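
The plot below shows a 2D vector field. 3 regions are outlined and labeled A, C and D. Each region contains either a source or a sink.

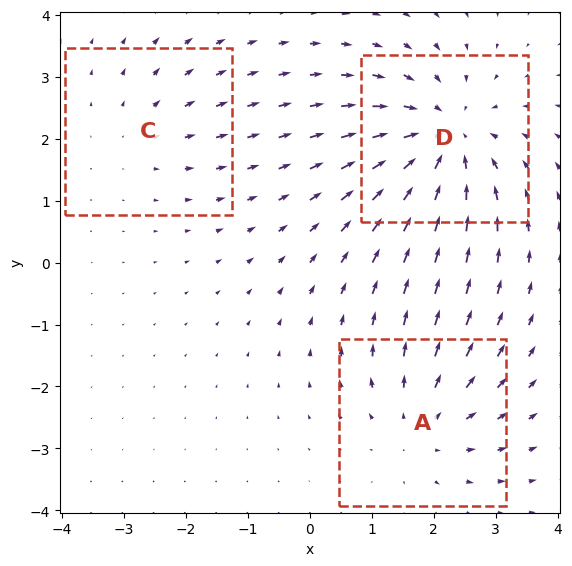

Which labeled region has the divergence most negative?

D

Divergence at each region's feature centre — A: about +3, C: about +2, D: about -4. Region D is most negative.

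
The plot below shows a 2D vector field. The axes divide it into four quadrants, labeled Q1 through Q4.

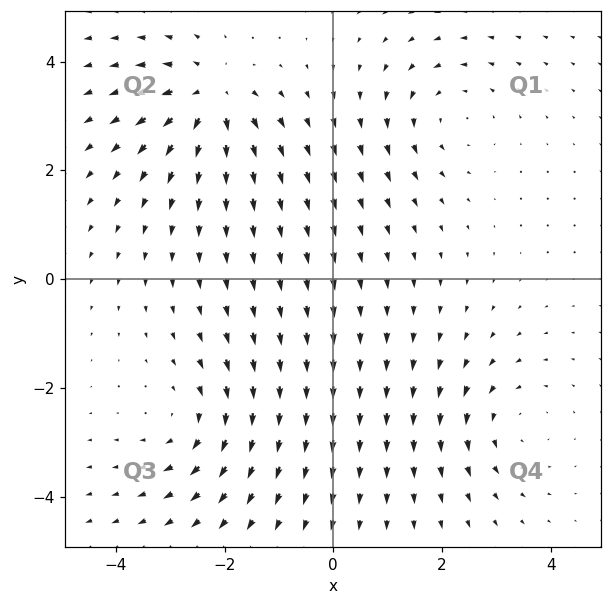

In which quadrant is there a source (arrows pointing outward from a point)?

The source sits at approximately (-2.2, 3.3), which lies in quadrant Q2. The divergence there is about +7, positive as expected for a source.

Q2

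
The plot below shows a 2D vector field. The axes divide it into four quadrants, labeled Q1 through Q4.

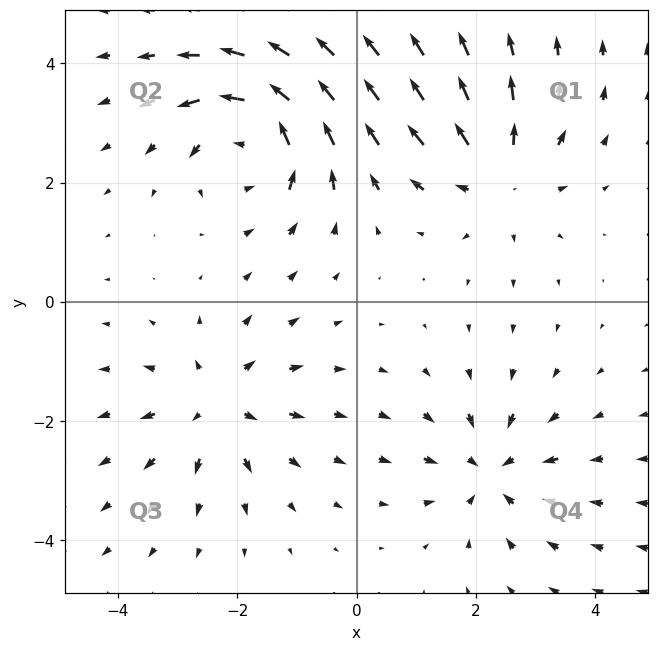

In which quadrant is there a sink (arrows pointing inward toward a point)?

The sink sits at approximately (2.3, -2.8), which lies in quadrant Q4. The divergence there is about -4, negative as expected for a sink.

Q4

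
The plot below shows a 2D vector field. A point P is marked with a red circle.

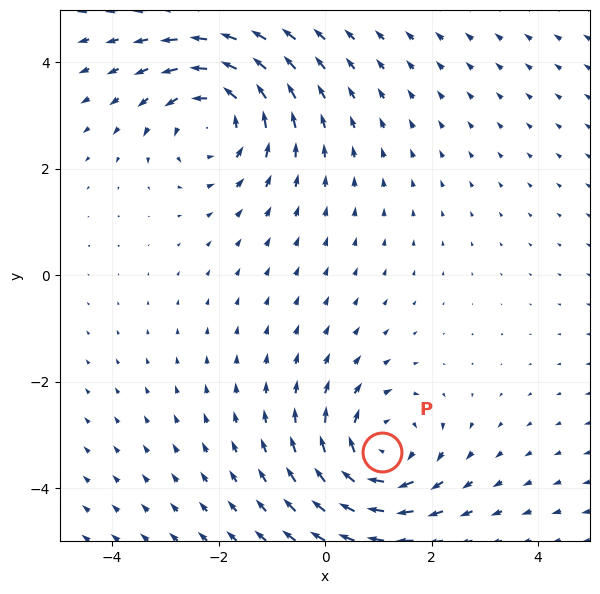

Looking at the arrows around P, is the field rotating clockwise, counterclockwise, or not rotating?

clockwise

Near P at (1.1, -3.3) the arrows circulate clockwise. The curl (z-component) there is about -3; negative curl means clockwise rotation.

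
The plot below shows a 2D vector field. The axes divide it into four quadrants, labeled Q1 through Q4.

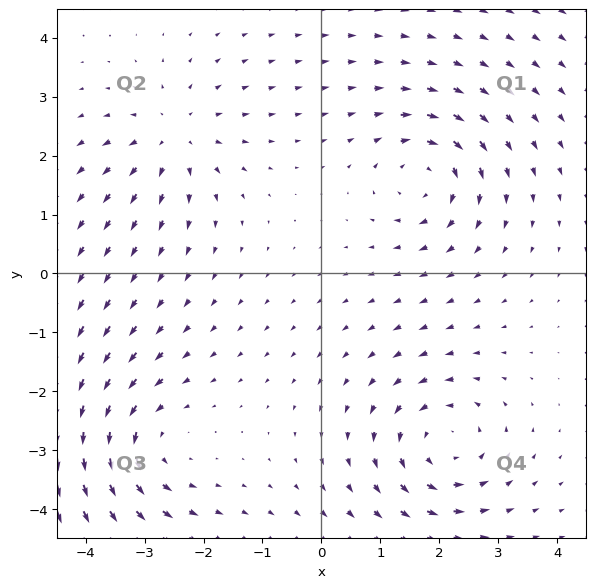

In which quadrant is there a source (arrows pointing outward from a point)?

The source sits at approximately (-2.5, 2.3), which lies in quadrant Q2. The divergence there is about +3, positive as expected for a source.

Q2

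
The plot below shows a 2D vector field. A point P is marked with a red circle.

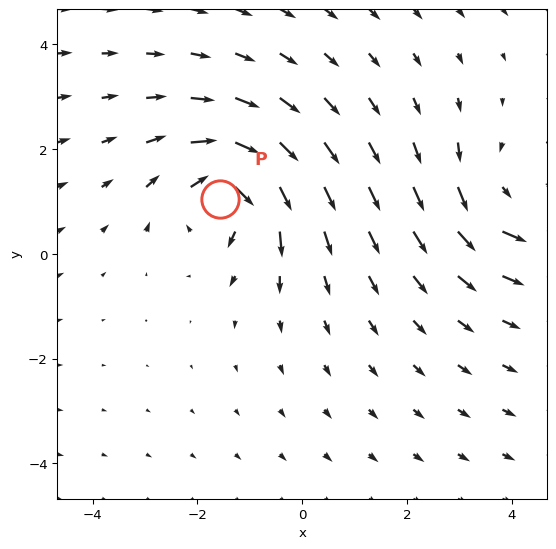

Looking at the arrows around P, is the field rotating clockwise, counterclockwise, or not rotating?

Near P at (-1.6, 1.1) the arrows circulate clockwise. The curl (z-component) there is about -6; negative curl means clockwise rotation.

clockwise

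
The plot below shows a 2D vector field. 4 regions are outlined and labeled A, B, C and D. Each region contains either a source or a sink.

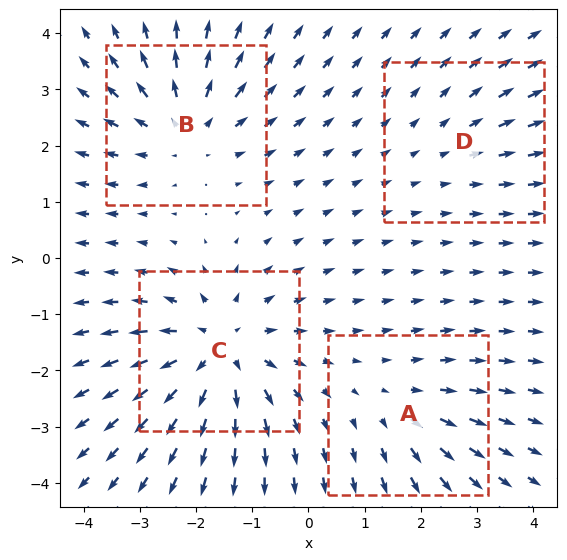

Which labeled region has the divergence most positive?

C

Divergence at each region's feature centre — A: about +3, B: about +5, C: about +6, D: about +2. Region C is most positive.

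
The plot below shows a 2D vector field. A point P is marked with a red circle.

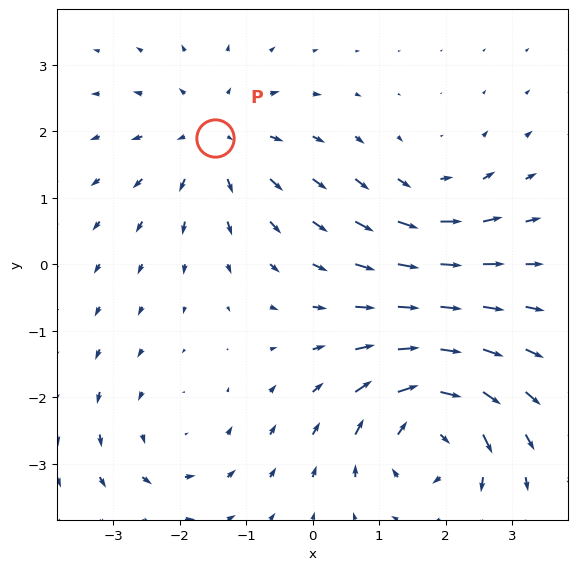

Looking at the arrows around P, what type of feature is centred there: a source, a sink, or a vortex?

source

At P (-1.5, 1.9) the arrows spread outward. Divergence about +4, curl ≈0 — positive divergence with near-zero curl is a source.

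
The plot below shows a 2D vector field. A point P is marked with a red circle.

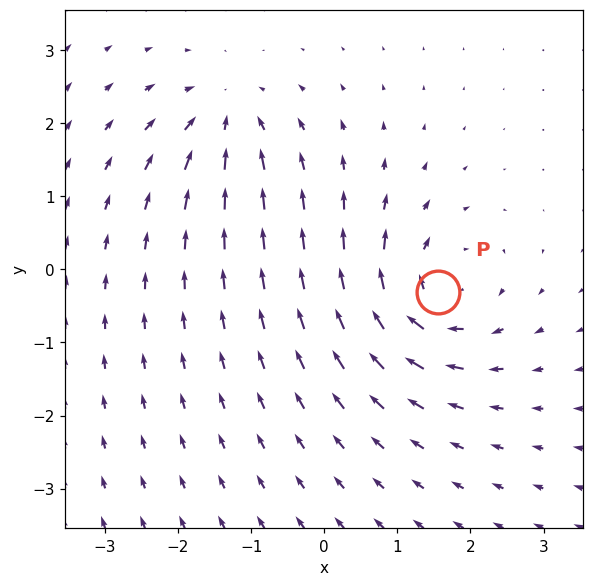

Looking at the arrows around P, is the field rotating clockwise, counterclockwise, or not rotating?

clockwise

Near P at (1.6, -0.3) the arrows circulate clockwise. The curl (z-component) there is about -6; negative curl means clockwise rotation.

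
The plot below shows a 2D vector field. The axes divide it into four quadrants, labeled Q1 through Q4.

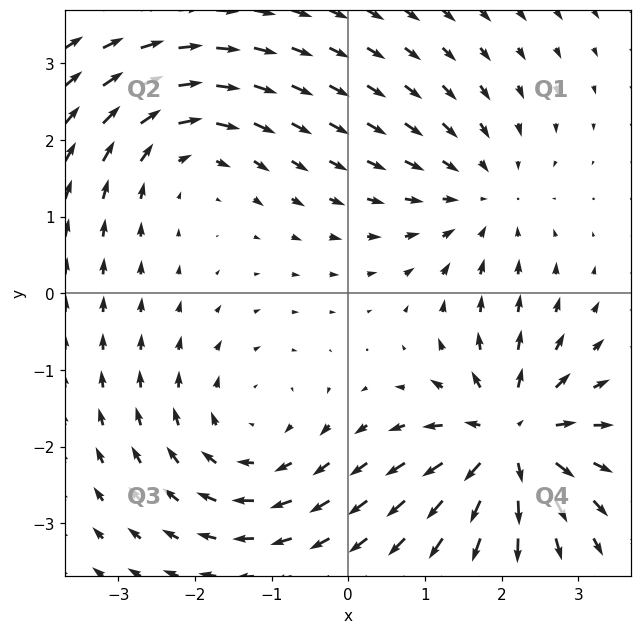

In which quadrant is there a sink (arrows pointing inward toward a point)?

The sink sits at approximately (1.7, 1.3), which lies in quadrant Q1. The divergence there is about -3, negative as expected for a sink.

Q1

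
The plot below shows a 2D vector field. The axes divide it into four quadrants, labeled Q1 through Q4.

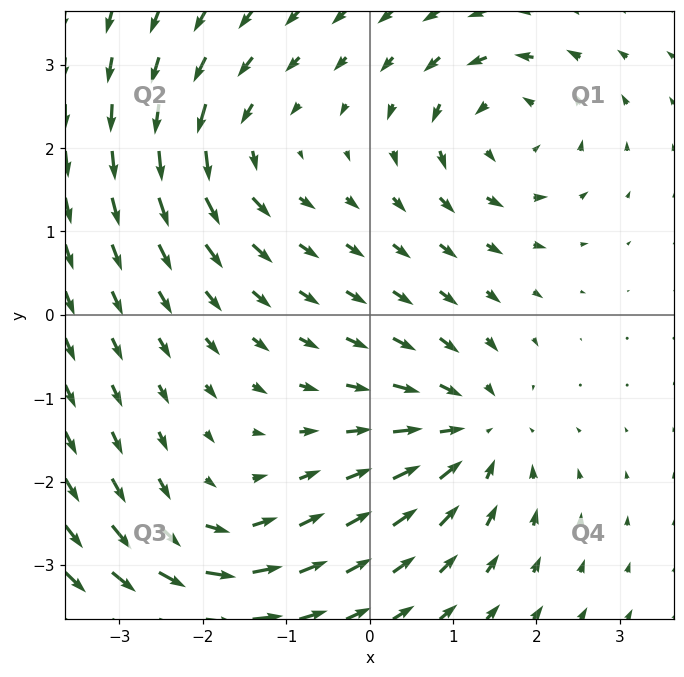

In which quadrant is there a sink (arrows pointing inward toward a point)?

The sink sits at approximately (1.2, -1.4), which lies in quadrant Q4. The divergence there is about -5, negative as expected for a sink.

Q4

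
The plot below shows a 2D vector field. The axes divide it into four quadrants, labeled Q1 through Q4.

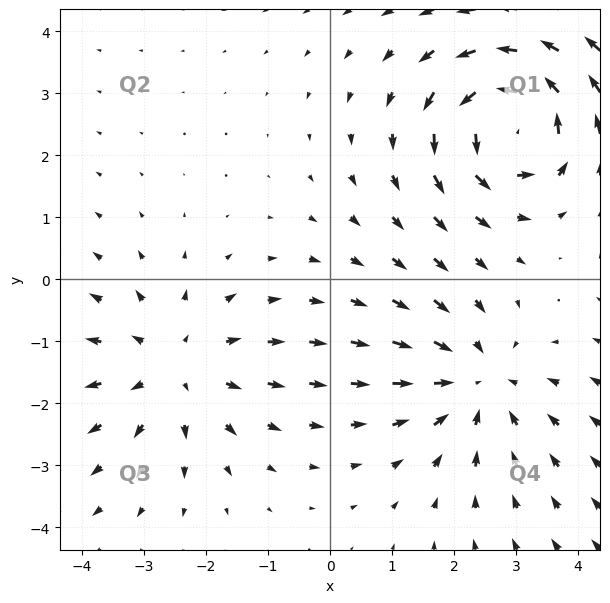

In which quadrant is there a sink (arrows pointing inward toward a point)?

The sink sits at approximately (2.4, -1.7), which lies in quadrant Q4. The divergence there is about -3, negative as expected for a sink.

Q4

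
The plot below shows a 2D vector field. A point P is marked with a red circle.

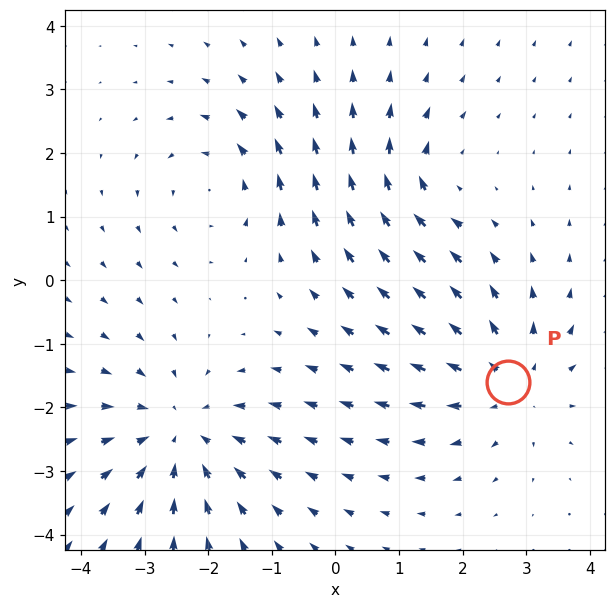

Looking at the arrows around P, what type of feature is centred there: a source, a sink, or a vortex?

At P (2.7, -1.6) the arrows spread outward. Divergence about +4, curl ≈0 — positive divergence with near-zero curl is a source.

source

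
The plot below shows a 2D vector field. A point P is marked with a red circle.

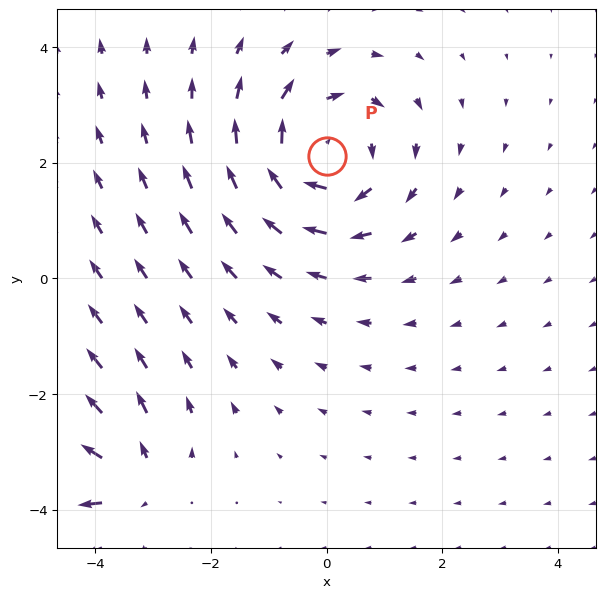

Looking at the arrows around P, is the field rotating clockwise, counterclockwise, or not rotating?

clockwise

Near P at (0.0, 2.1) the arrows circulate clockwise. The curl (z-component) there is about -4; negative curl means clockwise rotation.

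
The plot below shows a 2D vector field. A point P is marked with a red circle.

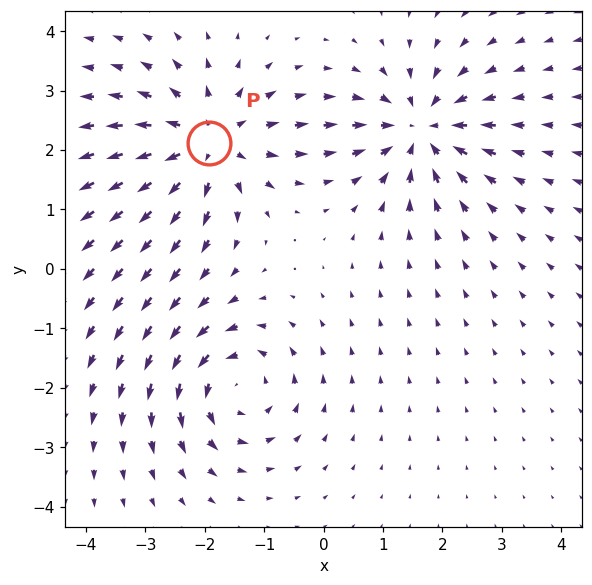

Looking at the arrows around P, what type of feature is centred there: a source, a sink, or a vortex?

source

At P (-1.9, 2.1) the arrows spread outward. Divergence about +4, curl ≈0 — positive divergence with near-zero curl is a source.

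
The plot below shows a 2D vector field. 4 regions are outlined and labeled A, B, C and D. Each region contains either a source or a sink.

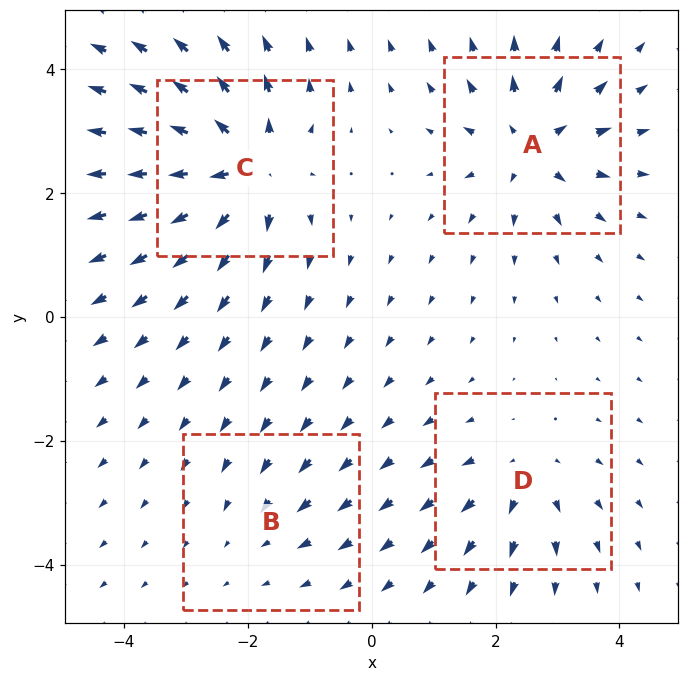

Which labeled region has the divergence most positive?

C

Divergence at each region's feature centre — A: about +6, B: about -2, C: about +8, D: about +4. Region C is most positive.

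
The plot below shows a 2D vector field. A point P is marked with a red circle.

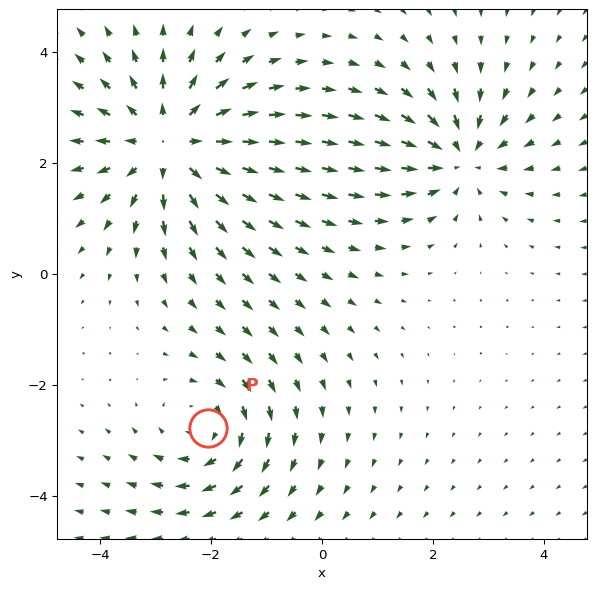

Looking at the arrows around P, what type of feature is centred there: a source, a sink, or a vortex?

At P (-2.1, -2.8) the arrows circulate clockwise. Divergence ≈0, curl about -3 — near-zero divergence with nonzero curl is a vortex.

vortex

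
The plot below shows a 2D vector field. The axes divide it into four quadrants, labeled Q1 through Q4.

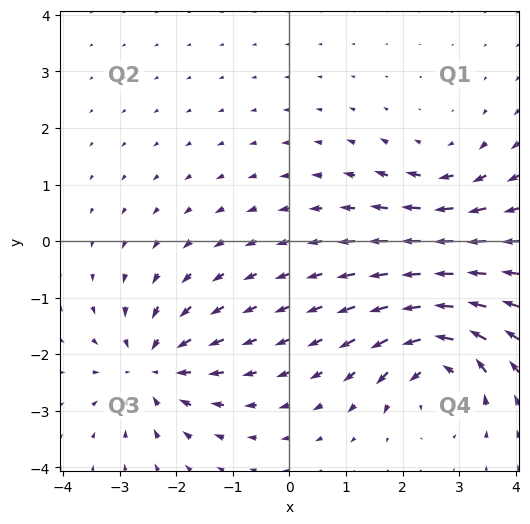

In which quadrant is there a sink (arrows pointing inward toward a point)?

Q3

The sink sits at approximately (-2.4, -2.2), which lies in quadrant Q3. The divergence there is about -4, negative as expected for a sink.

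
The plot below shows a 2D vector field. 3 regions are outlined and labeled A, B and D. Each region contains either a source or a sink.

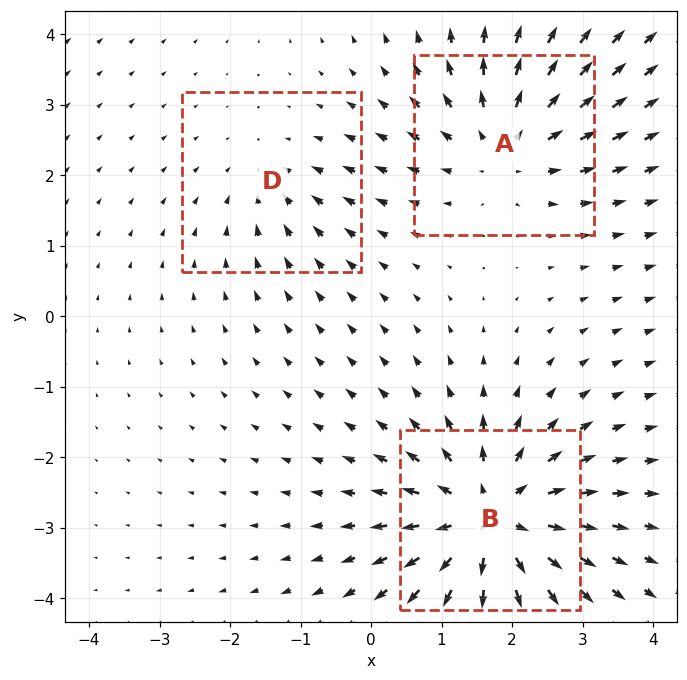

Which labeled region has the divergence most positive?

Divergence at each region's feature centre — A: about +3, B: about +5, D: about -2. Region B is most positive.

B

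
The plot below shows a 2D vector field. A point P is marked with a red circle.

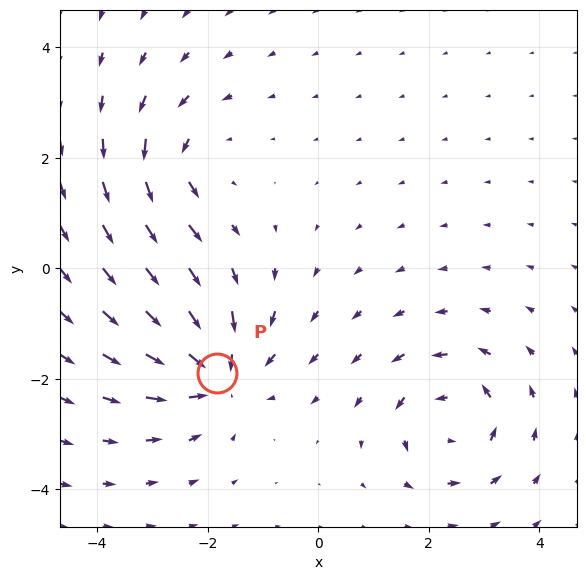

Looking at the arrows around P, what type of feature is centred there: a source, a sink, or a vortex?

At P (-1.8, -1.9) the arrows converge inward. Divergence about -4, curl ≈0 — negative divergence with near-zero curl is a sink.

sink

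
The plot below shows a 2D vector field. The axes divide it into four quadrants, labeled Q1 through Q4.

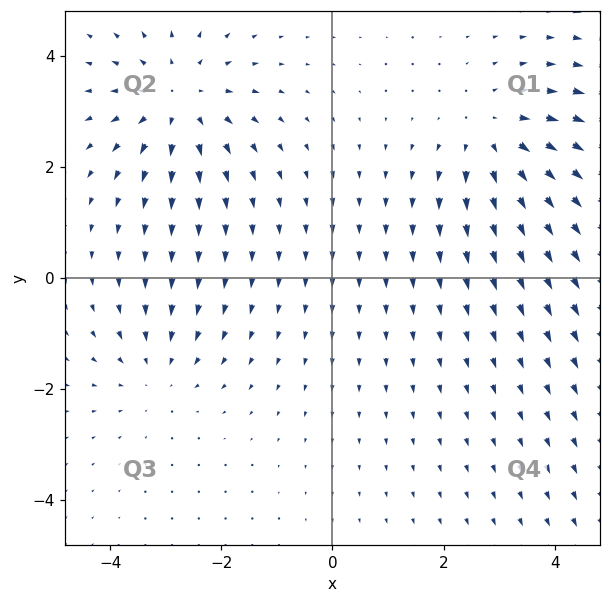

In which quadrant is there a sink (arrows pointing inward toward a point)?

The sink sits at approximately (-3.2, -1.7), which lies in quadrant Q3. The divergence there is about -2, negative as expected for a sink.

Q3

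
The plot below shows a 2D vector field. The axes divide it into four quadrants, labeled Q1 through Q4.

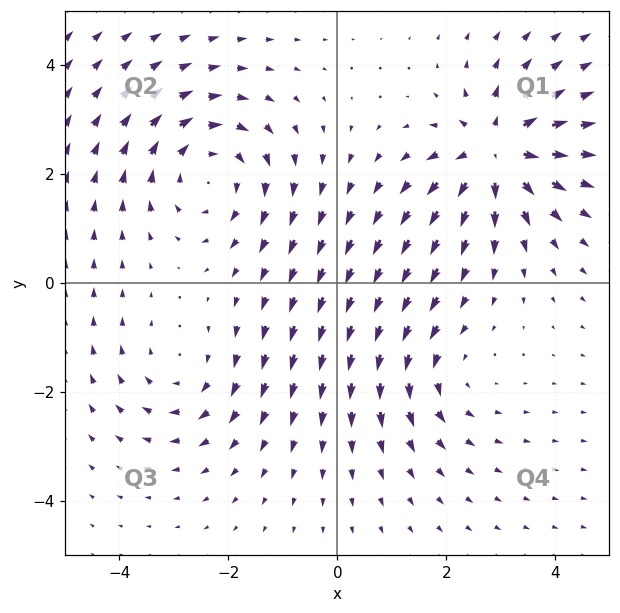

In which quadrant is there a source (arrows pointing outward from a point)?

Q1

The source sits at approximately (2.9, 2.4), which lies in quadrant Q1. The divergence there is about +5, positive as expected for a source.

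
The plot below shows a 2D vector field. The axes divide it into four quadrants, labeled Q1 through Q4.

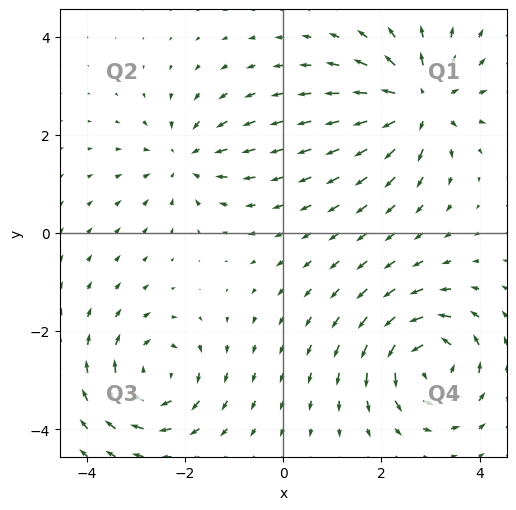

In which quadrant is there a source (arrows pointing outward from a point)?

The source sits at approximately (2.8, 2.7), which lies in quadrant Q1. The divergence there is about +6, positive as expected for a source.

Q1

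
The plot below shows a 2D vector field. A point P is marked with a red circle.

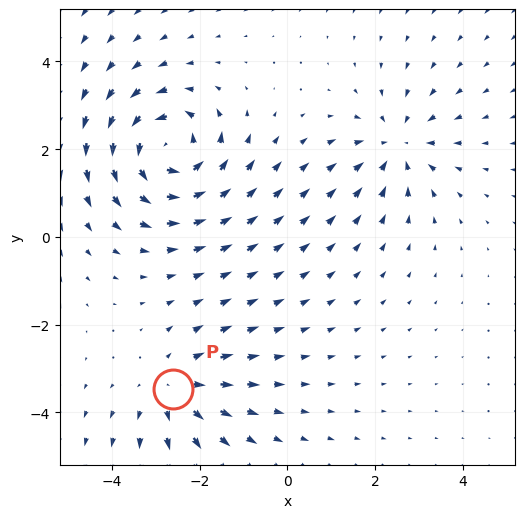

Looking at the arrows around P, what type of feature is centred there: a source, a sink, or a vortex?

source

At P (-2.6, -3.5) the arrows spread outward. Divergence about +3, curl ≈0 — positive divergence with near-zero curl is a source.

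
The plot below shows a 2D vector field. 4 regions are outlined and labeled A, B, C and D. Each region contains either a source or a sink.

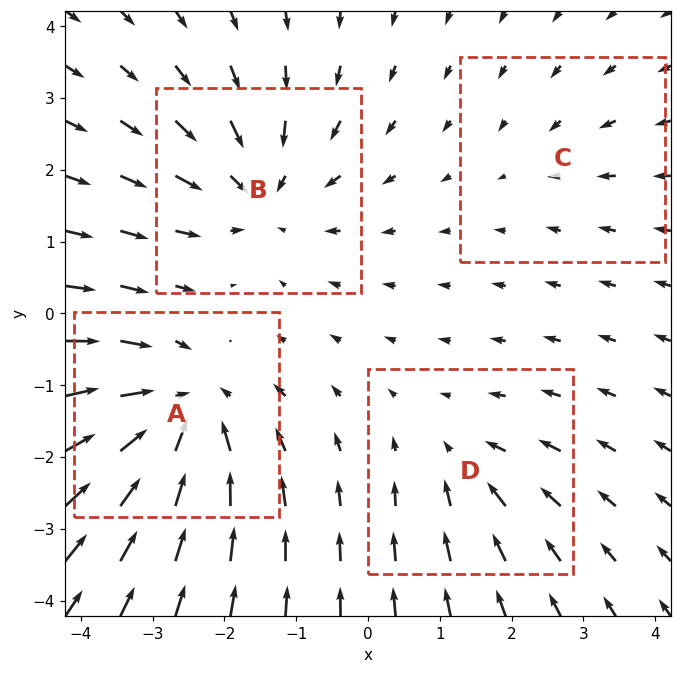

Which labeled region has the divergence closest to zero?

Divergence at each region's feature centre — A: about -6, B: about -5, C: about -2, D: about -3. Region C is closest to zero.

C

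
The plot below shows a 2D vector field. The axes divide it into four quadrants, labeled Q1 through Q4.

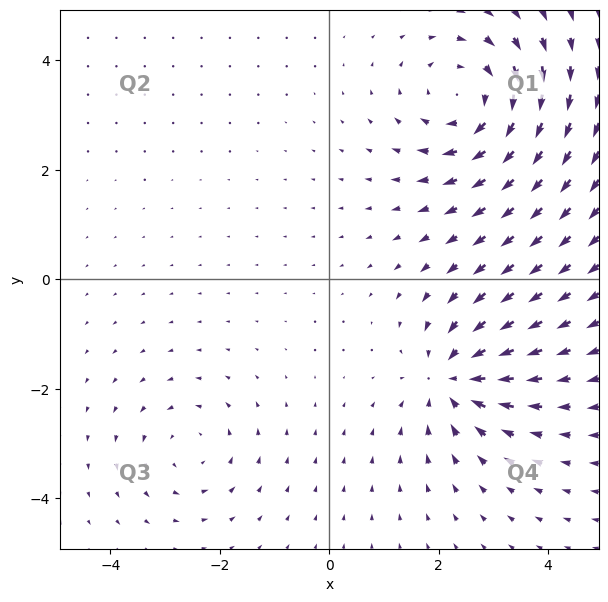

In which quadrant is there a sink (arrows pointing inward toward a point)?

The sink sits at approximately (2.3, -1.8), which lies in quadrant Q4. The divergence there is about -5, negative as expected for a sink.

Q4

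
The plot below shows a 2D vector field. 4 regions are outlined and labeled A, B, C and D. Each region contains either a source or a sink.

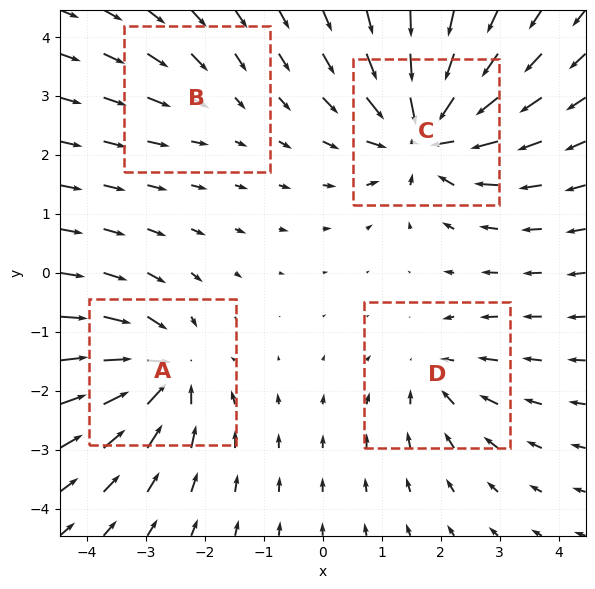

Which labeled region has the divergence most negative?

C

Divergence at each region's feature centre — A: about -6, B: about -2, C: about -8, D: about -4. Region C is most negative.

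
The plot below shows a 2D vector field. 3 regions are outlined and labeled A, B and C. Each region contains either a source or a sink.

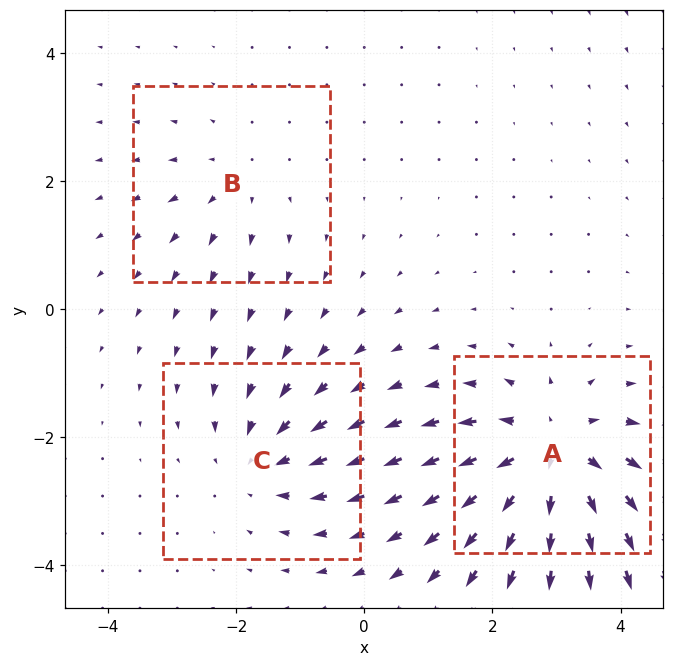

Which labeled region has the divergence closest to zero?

B

Divergence at each region's feature centre — A: about +5, B: about +2, C: about -3. Region B is closest to zero.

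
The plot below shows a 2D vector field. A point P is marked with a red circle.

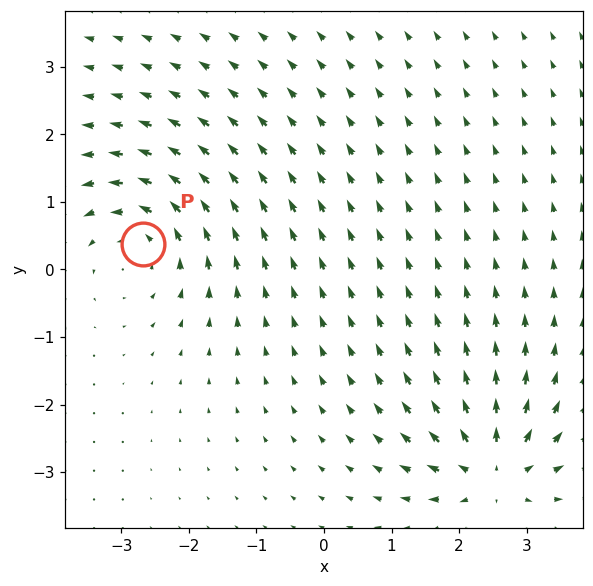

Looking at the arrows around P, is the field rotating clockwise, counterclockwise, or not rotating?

counterclockwise

Near P at (-2.7, 0.4) the arrows circulate counterclockwise. The curl (z-component) there is about +3; positive curl means counterclockwise rotation.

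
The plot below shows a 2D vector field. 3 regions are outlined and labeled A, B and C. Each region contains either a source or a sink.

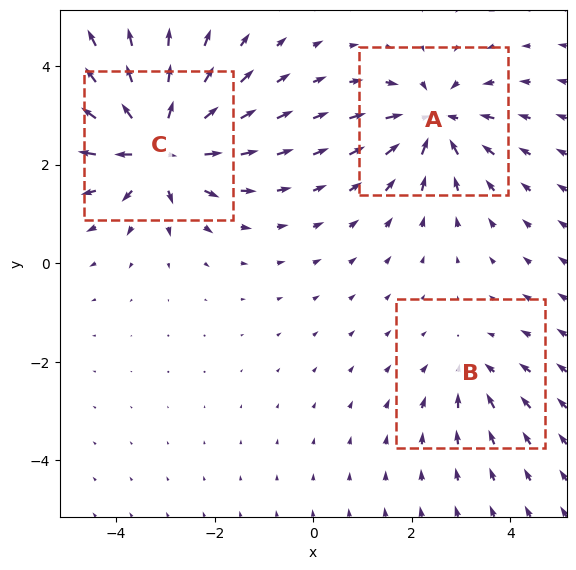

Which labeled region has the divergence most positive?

C

Divergence at each region's feature centre — A: about -4, B: about -2, C: about +5. Region C is most positive.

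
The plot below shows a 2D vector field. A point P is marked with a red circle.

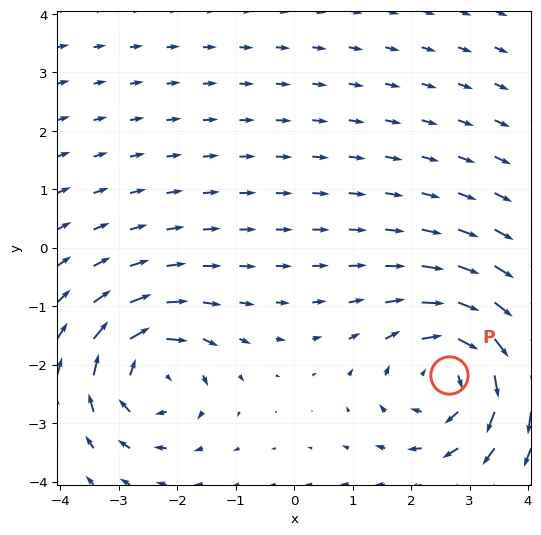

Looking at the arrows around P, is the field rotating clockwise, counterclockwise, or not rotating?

Near P at (2.6, -2.2) the arrows circulate clockwise. The curl (z-component) there is about -3; negative curl means clockwise rotation.

clockwise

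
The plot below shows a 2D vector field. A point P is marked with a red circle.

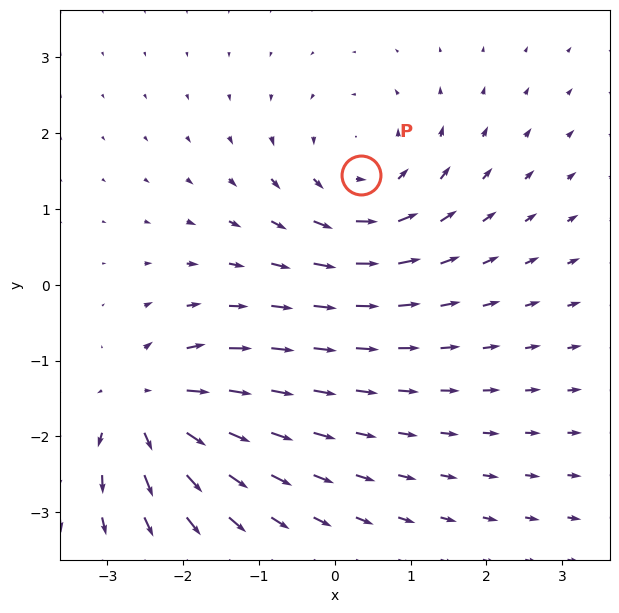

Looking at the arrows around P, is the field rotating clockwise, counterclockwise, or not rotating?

Near P at (0.4, 1.4) the arrows circulate counterclockwise. The curl (z-component) there is about +3; positive curl means counterclockwise rotation.

counterclockwise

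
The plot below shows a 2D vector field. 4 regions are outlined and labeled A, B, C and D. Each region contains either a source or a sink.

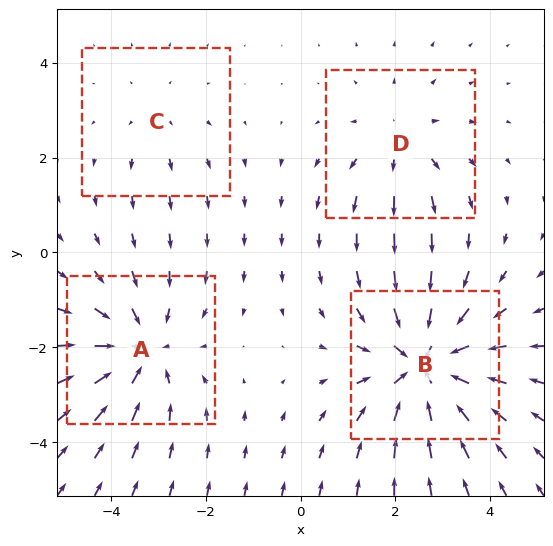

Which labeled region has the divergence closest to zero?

C

Divergence at each region's feature centre — A: about -4, B: about -6, C: about +2, D: about +3. Region C is closest to zero.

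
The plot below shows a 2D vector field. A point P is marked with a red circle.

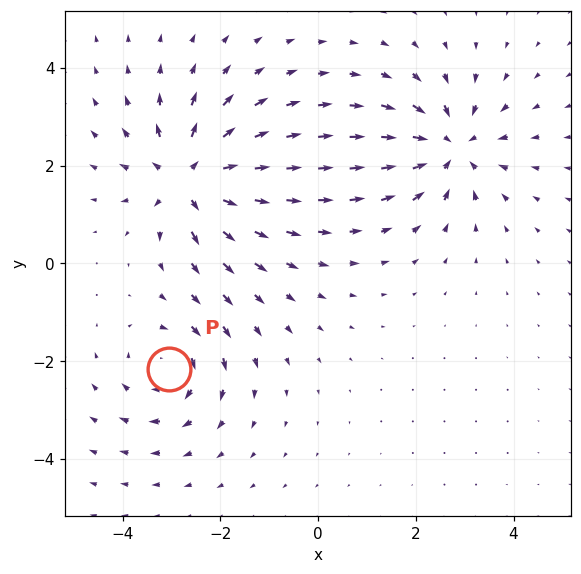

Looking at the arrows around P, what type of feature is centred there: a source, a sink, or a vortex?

At P (-3.1, -2.2) the arrows circulate clockwise. Divergence ≈0, curl about -3 — near-zero divergence with nonzero curl is a vortex.

vortex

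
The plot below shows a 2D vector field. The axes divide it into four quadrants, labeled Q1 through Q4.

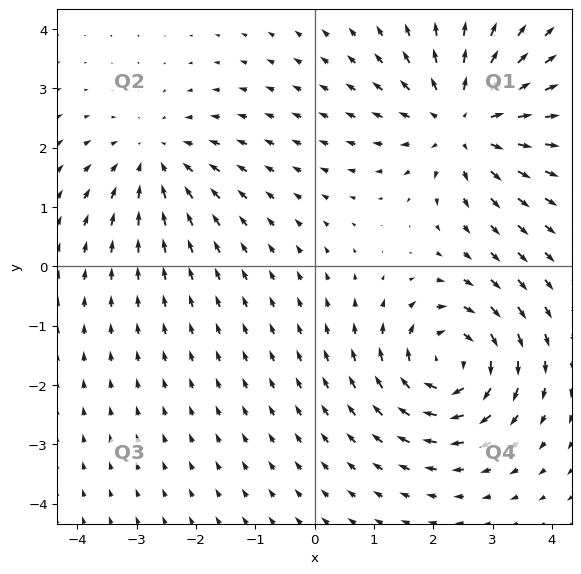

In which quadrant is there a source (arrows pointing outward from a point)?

The source sits at approximately (2.5, 2.4), which lies in quadrant Q1. The divergence there is about +4, positive as expected for a source.

Q1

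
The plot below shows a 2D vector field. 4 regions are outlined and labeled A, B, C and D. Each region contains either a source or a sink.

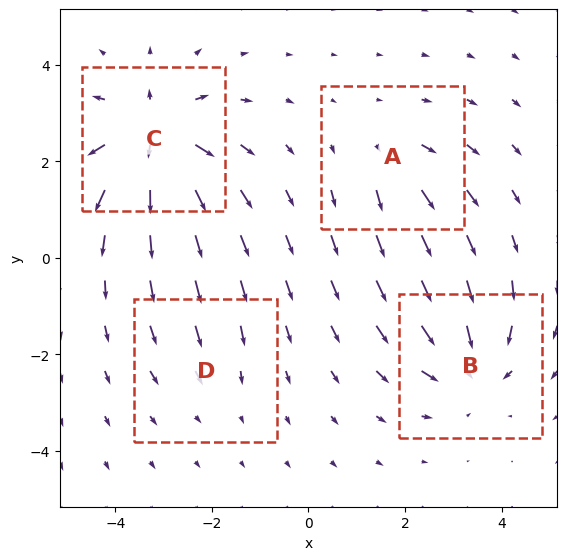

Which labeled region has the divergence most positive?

Divergence at each region's feature centre — A: about +3, B: about -5, C: about +8, D: about -2. Region C is most positive.

C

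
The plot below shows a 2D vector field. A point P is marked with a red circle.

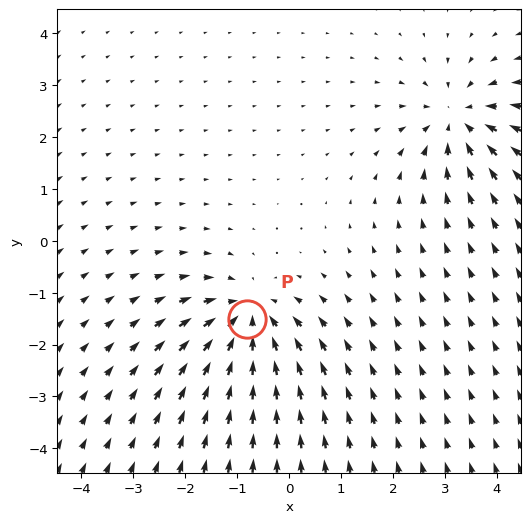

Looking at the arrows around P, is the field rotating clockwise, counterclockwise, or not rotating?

Near P at (-0.8, -1.5) the arrows show no circulation. The curl there is ≈0.

not rotating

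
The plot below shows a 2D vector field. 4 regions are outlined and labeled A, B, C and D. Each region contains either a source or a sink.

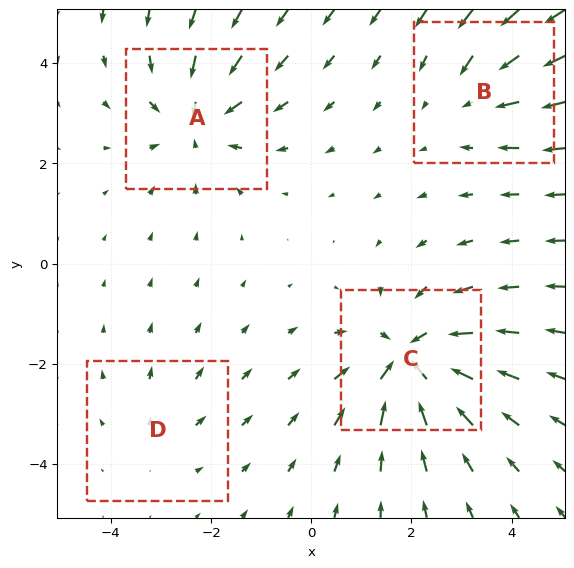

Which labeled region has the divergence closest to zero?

D

Divergence at each region's feature centre — A: about -5, B: about -3, C: about -6, D: about +2. Region D is closest to zero.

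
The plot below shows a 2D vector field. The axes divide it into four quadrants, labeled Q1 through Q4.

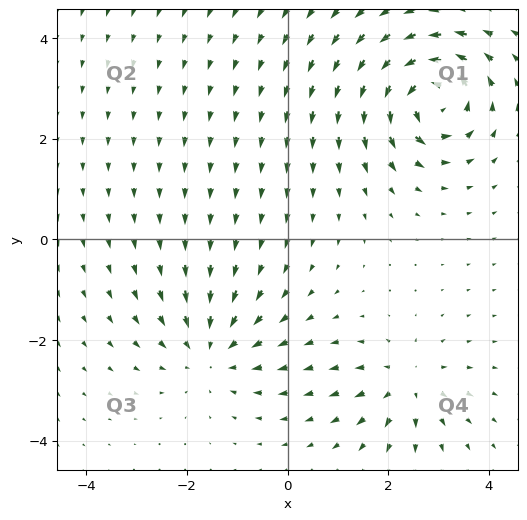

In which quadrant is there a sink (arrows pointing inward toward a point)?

The sink sits at approximately (-1.5, -2.2), which lies in quadrant Q3. The divergence there is about -3, negative as expected for a sink.

Q3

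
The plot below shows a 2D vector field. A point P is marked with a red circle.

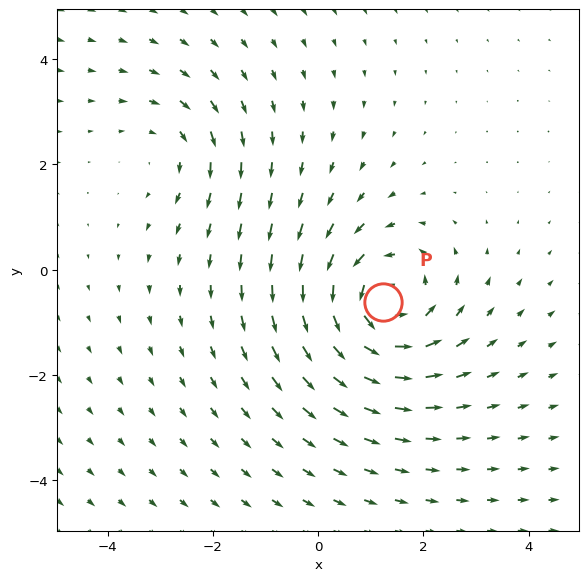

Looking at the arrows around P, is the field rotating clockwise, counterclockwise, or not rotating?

Near P at (1.2, -0.6) the arrows circulate counterclockwise. The curl (z-component) there is about +5; positive curl means counterclockwise rotation.

counterclockwise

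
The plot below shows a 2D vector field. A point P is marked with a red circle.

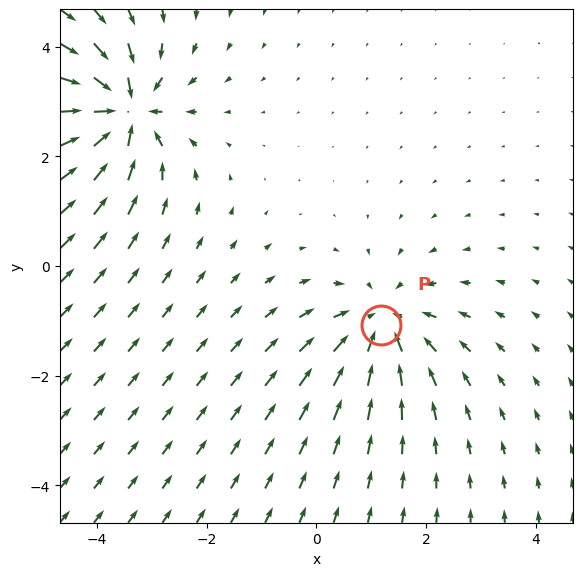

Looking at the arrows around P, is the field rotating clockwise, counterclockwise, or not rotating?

Near P at (1.2, -1.1) the arrows show no circulation. The curl there is ≈0.

not rotating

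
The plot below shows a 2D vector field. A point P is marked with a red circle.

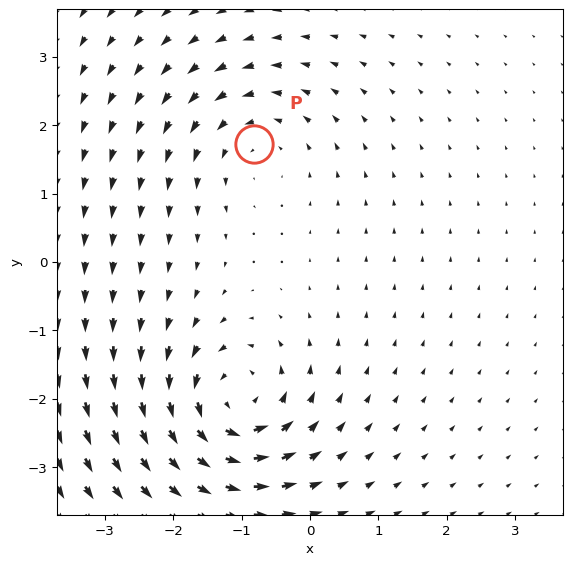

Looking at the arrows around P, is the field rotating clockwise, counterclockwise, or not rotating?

counterclockwise

Near P at (-0.8, 1.7) the arrows circulate counterclockwise. The curl (z-component) there is about +3; positive curl means counterclockwise rotation.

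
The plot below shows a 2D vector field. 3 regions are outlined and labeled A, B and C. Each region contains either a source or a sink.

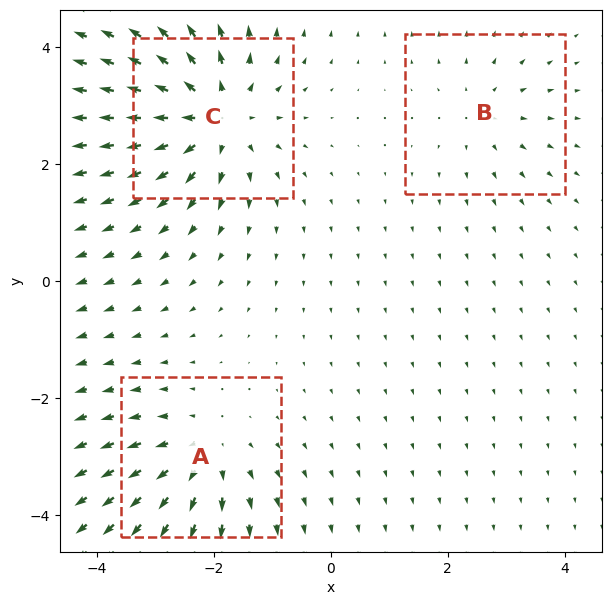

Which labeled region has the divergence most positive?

Divergence at each region's feature centre — A: about +3, B: about +2, C: about +5. Region C is most positive.

C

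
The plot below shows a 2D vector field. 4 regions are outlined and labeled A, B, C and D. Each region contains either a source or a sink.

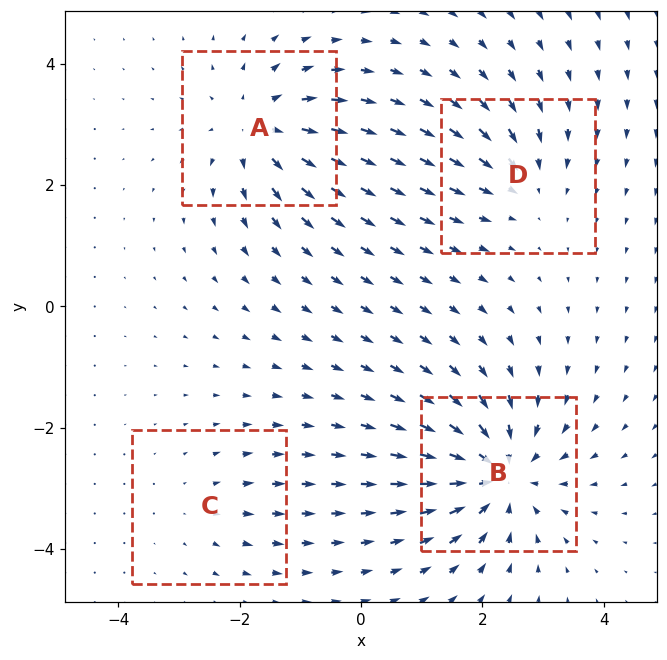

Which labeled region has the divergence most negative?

Divergence at each region's feature centre — A: about +5, B: about -7, C: about +2, D: about -4. Region B is most negative.

B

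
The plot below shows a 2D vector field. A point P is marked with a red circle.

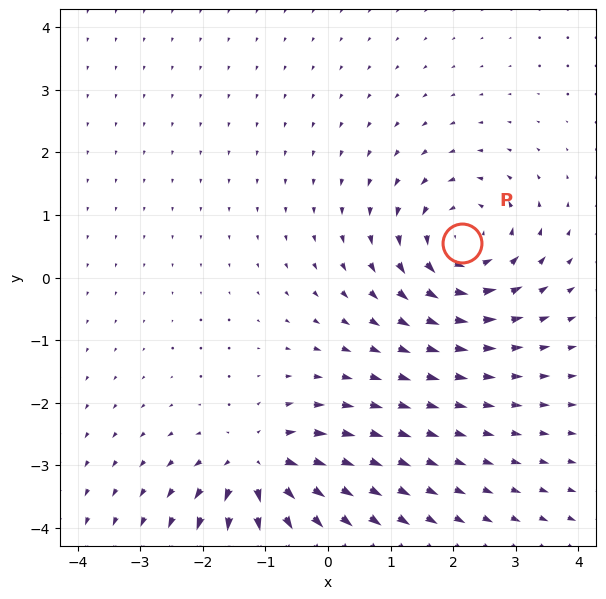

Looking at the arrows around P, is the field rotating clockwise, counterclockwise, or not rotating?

Near P at (2.1, 0.5) the arrows circulate counterclockwise. The curl (z-component) there is about +4; positive curl means counterclockwise rotation.

counterclockwise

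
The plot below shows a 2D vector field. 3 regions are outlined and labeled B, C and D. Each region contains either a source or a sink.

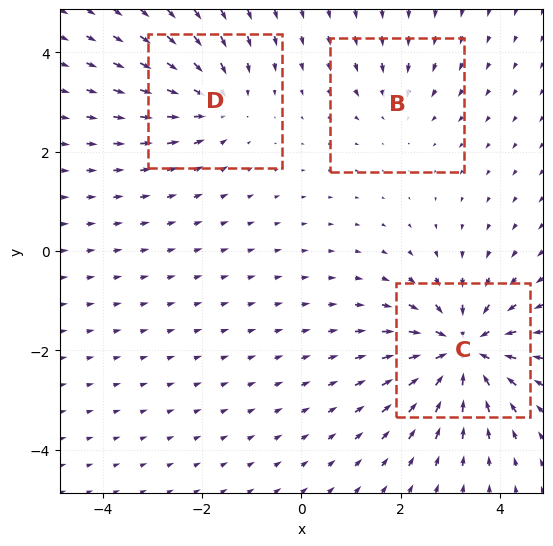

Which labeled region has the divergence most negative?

C

Divergence at each region's feature centre — B: about -2, C: about -6, D: about -3. Region C is most negative.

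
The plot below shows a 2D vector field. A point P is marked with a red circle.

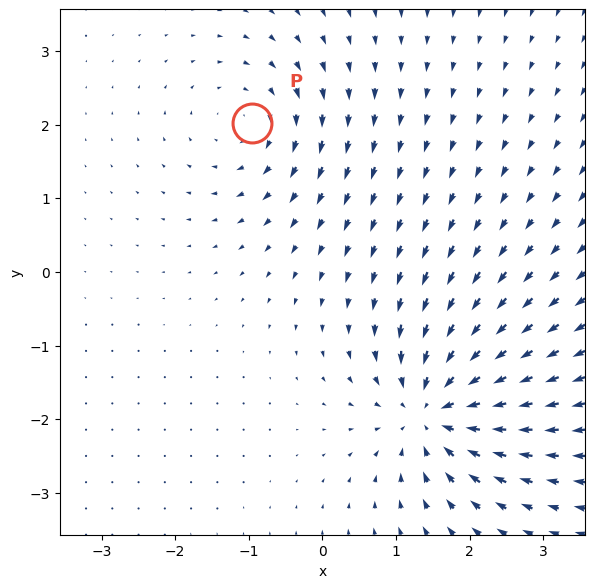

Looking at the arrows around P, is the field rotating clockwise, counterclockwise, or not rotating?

Near P at (-1.0, 2.0) the arrows circulate clockwise. The curl (z-component) there is about -3; negative curl means clockwise rotation.

clockwise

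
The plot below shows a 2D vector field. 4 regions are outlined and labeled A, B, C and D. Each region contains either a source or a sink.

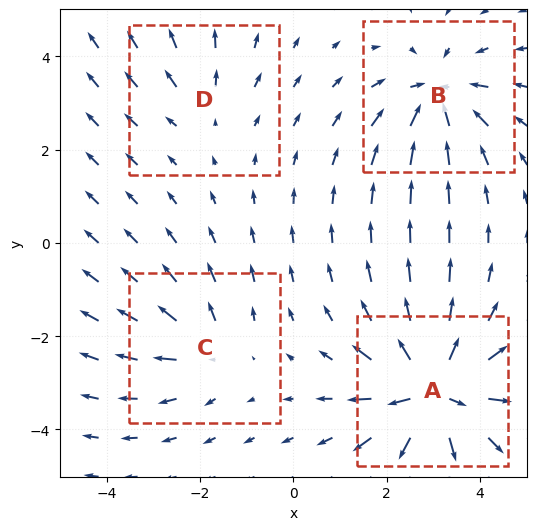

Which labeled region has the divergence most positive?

Divergence at each region's feature centre — A: about +8, B: about -6, C: about +4, D: about +2. Region A is most positive.

A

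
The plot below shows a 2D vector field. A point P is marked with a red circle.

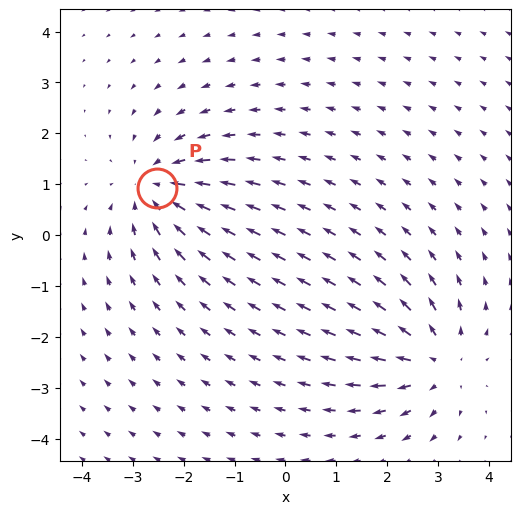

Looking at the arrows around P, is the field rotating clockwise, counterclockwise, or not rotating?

not rotating

Near P at (-2.5, 0.9) the arrows show no circulation. The curl there is ≈0.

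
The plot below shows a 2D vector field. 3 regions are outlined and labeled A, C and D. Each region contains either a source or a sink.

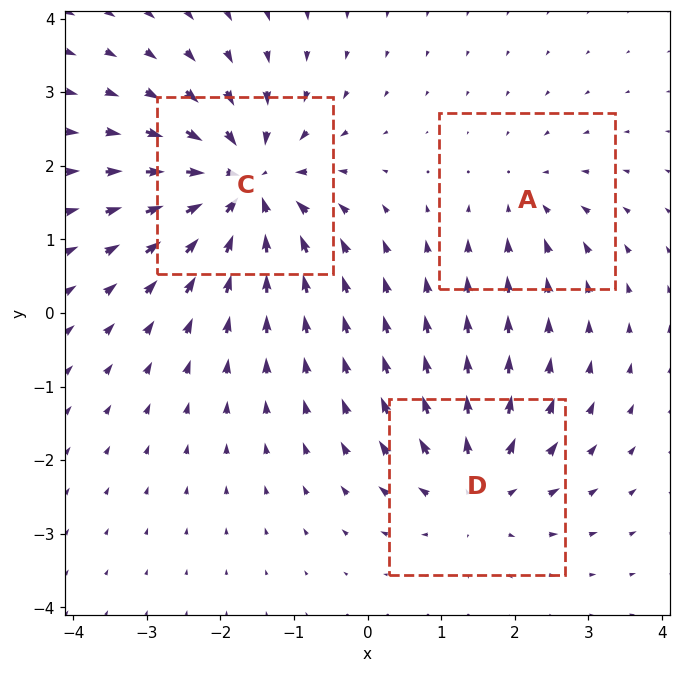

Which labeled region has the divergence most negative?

Divergence at each region's feature centre — A: about -2, C: about -6, D: about +4. Region C is most negative.

C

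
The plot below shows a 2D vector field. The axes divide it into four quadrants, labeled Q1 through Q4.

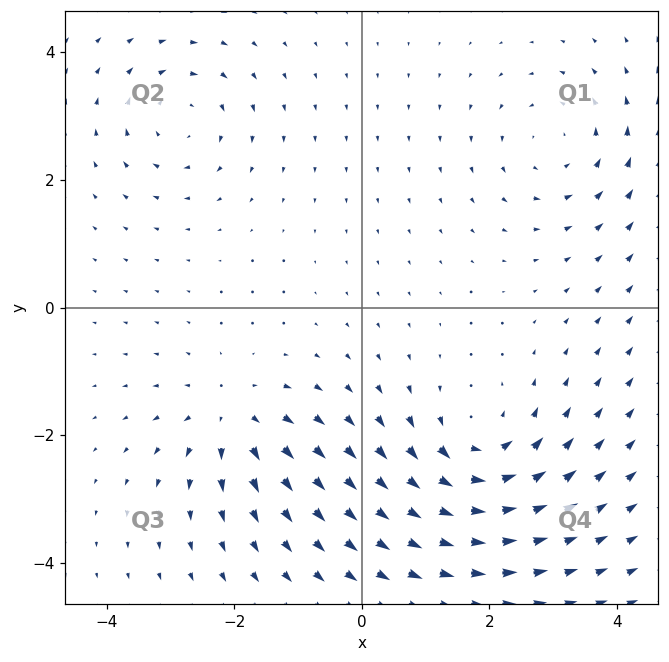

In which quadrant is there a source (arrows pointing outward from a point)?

The source sits at approximately (-2.0, -1.7), which lies in quadrant Q3. The divergence there is about +4, positive as expected for a source.

Q3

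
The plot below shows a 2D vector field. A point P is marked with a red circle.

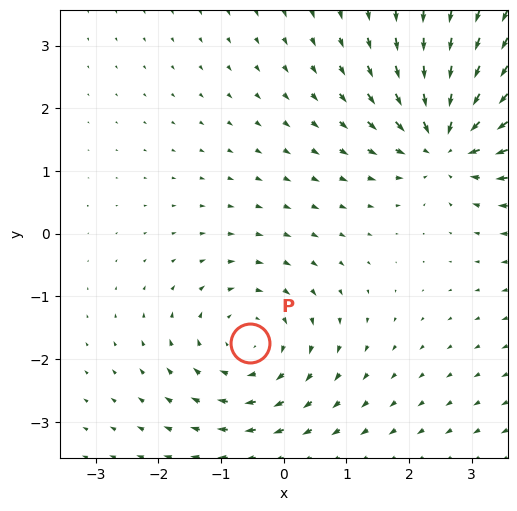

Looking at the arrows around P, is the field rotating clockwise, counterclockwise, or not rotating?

clockwise

Near P at (-0.5, -1.7) the arrows circulate clockwise. The curl (z-component) there is about -3; negative curl means clockwise rotation.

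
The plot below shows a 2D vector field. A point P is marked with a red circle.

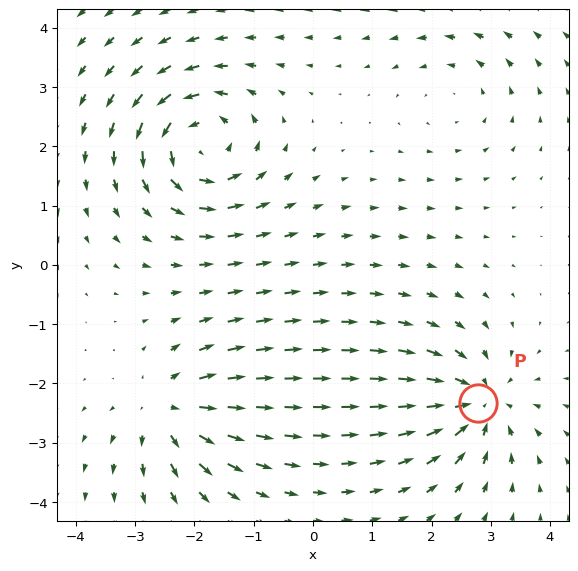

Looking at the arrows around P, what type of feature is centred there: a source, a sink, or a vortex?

At P (2.8, -2.3) the arrows converge inward. Divergence about -6, curl ≈0 — negative divergence with near-zero curl is a sink.

sink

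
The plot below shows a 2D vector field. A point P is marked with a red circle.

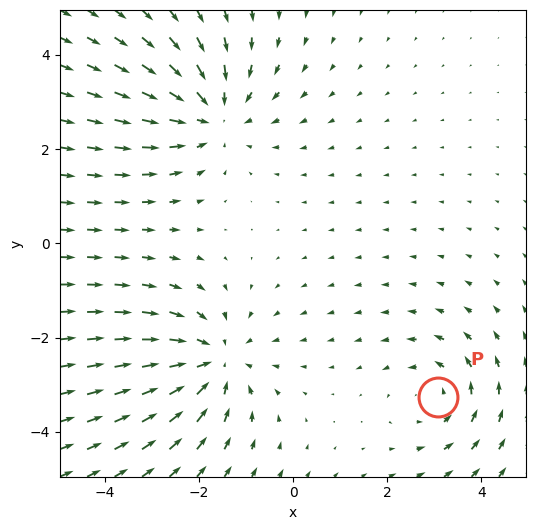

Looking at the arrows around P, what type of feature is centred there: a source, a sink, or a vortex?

At P (3.1, -3.3) the arrows circulate counterclockwise. Divergence ≈0, curl about +3 — near-zero divergence with nonzero curl is a vortex.

vortex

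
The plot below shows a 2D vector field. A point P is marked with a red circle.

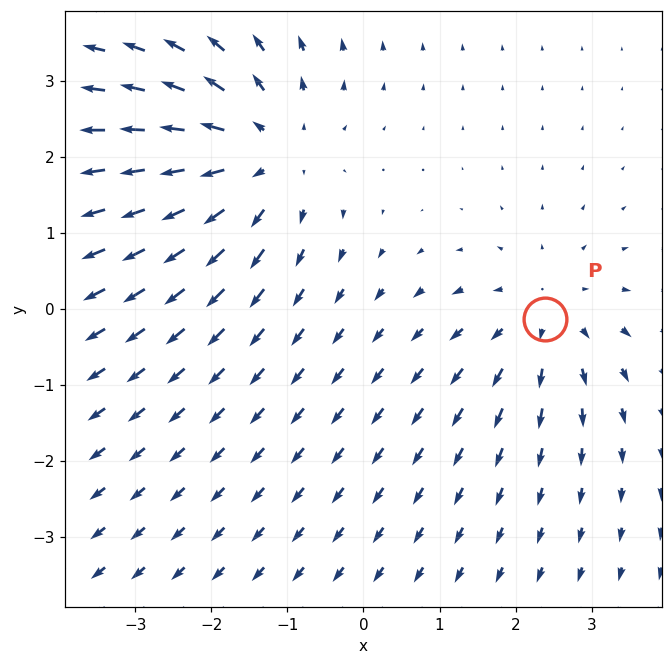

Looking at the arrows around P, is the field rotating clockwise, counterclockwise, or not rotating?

Near P at (2.4, -0.1) the arrows show no circulation. The curl there is ≈0.

not rotating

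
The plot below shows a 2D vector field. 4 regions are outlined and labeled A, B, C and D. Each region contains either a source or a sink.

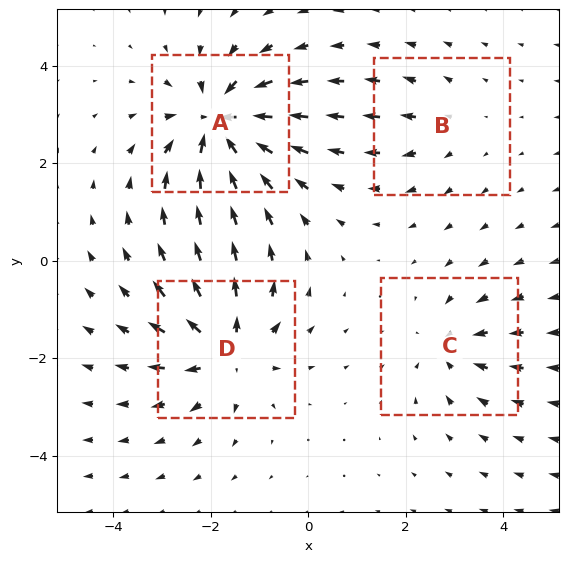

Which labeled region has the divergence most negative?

A

Divergence at each region's feature centre — A: about -7, B: about +2, C: about -4, D: about +6. Region A is most negative.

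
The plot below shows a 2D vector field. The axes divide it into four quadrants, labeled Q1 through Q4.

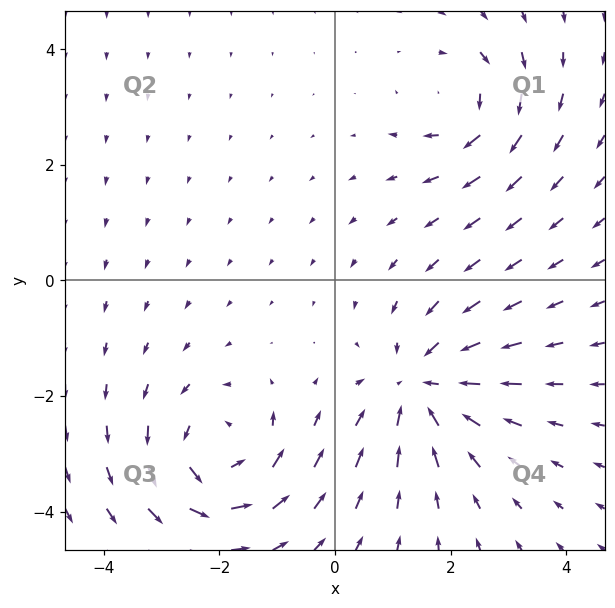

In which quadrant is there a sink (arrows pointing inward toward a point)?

Q4

The sink sits at approximately (1.5, -1.8), which lies in quadrant Q4. The divergence there is about -4, negative as expected for a sink.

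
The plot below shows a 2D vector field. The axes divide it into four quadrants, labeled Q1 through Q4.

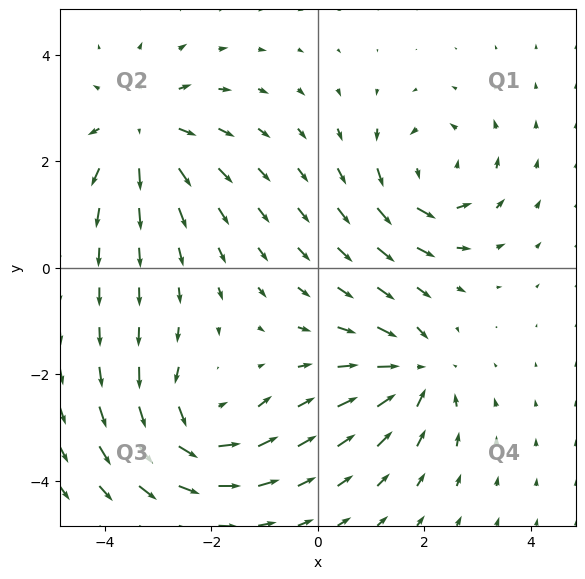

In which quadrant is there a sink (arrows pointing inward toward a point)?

Q4

The sink sits at approximately (1.8, -2.0), which lies in quadrant Q4. The divergence there is about -5, negative as expected for a sink.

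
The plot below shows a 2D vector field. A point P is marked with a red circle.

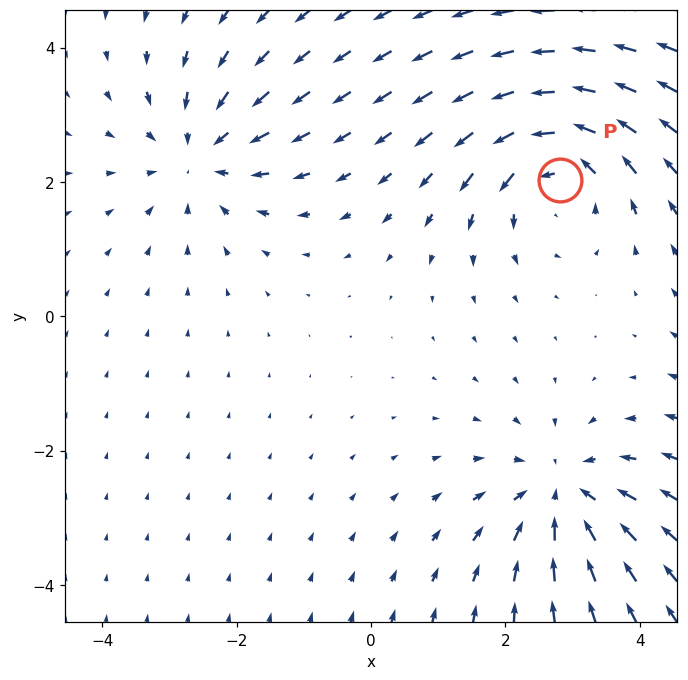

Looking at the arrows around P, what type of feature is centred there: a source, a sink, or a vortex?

At P (2.8, 2.0) the arrows circulate counterclockwise. Divergence ≈0, curl about +5 — near-zero divergence with nonzero curl is a vortex.

vortex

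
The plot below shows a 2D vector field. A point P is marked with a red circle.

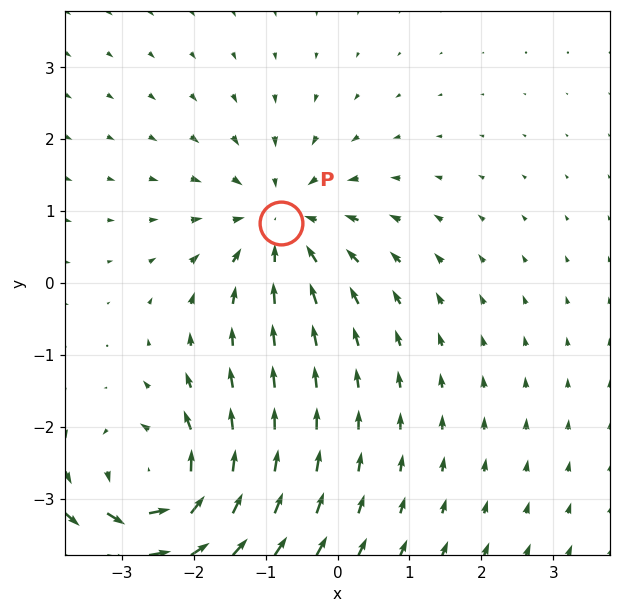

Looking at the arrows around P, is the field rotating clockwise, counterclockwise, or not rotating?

not rotating

Near P at (-0.8, 0.8) the arrows show no circulation. The curl there is ≈0.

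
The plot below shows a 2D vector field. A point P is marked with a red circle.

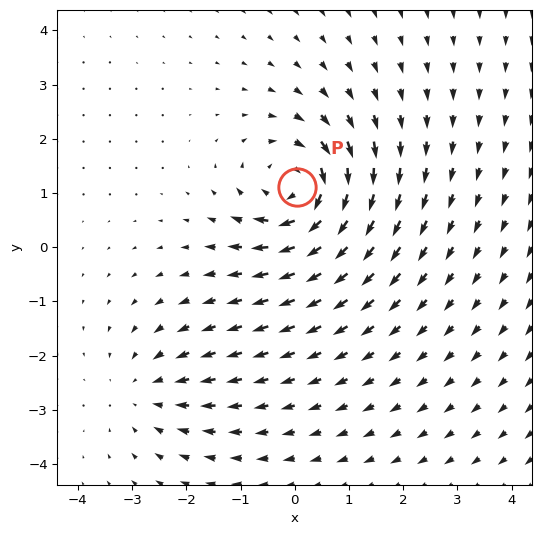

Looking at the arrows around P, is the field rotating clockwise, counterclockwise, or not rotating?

Near P at (0.1, 1.1) the arrows circulate clockwise. The curl (z-component) there is about -6; negative curl means clockwise rotation.

clockwise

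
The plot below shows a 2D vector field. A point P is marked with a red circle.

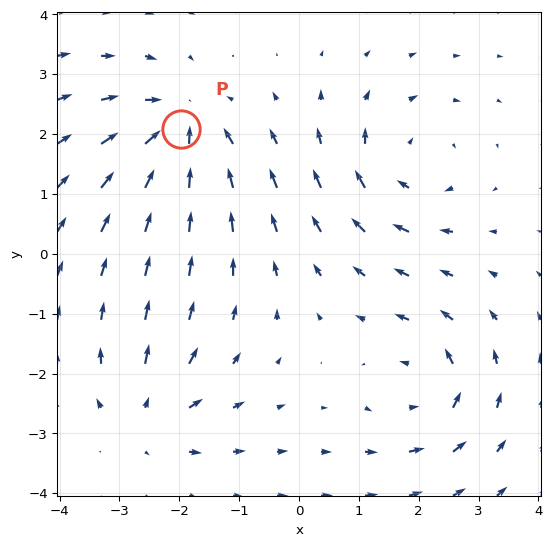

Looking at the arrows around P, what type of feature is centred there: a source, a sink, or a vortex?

sink

At P (-2.0, 2.1) the arrows converge inward. Divergence about -5, curl ≈0 — negative divergence with near-zero curl is a sink.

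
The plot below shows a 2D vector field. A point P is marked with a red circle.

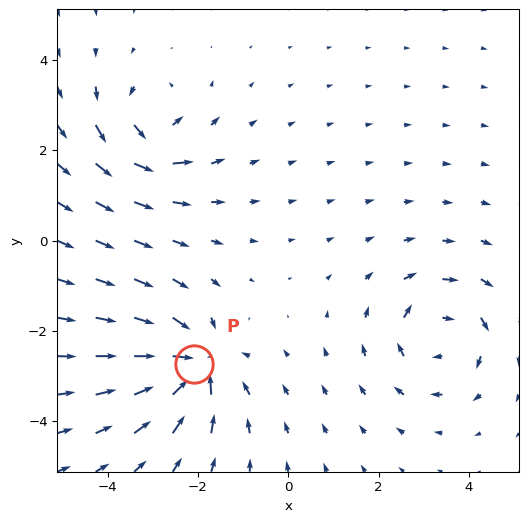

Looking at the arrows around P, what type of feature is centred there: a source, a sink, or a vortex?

sink

At P (-2.1, -2.7) the arrows converge inward. Divergence about -5, curl ≈0 — negative divergence with near-zero curl is a sink.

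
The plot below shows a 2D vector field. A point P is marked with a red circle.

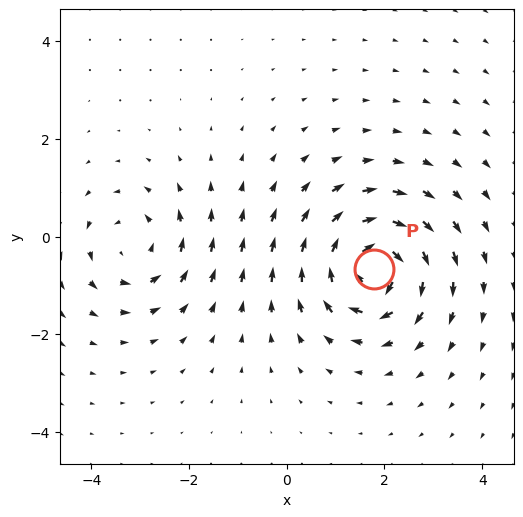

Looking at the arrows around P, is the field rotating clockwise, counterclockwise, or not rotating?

Near P at (1.8, -0.7) the arrows circulate clockwise. The curl (z-component) there is about -7; negative curl means clockwise rotation.

clockwise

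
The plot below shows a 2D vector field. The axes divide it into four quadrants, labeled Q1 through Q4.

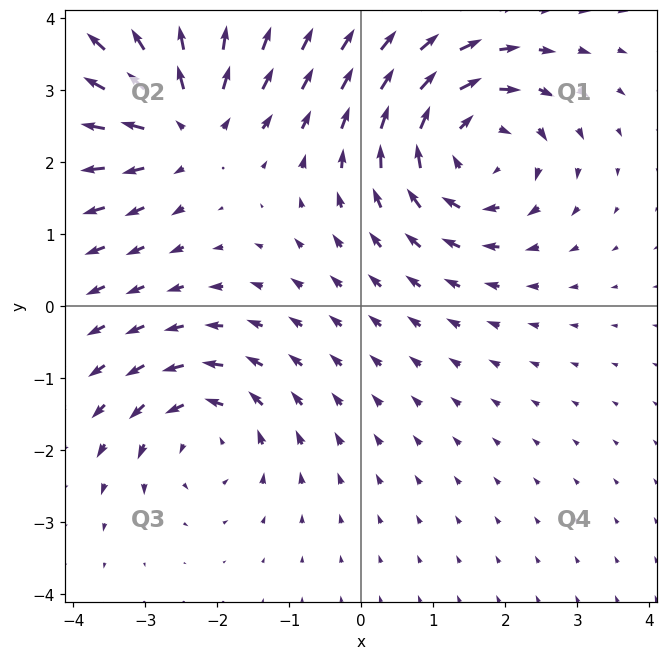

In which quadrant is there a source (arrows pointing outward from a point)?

The source sits at approximately (-2.5, 2.5), which lies in quadrant Q2. The divergence there is about +4, positive as expected for a source.

Q2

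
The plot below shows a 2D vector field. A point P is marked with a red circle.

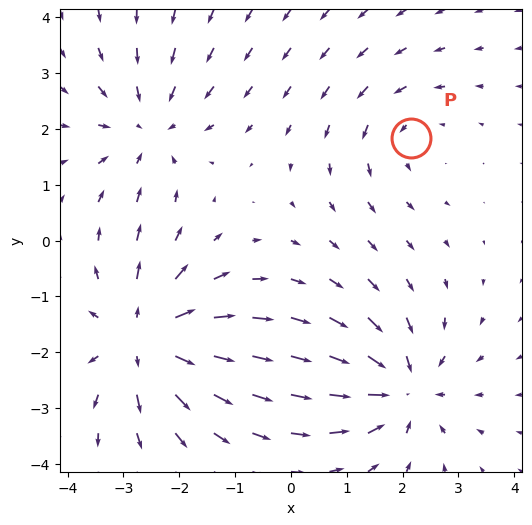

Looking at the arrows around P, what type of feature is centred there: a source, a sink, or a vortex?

At P (2.1, 1.8) the arrows circulate counterclockwise. Divergence ≈0, curl about +2 — near-zero divergence with nonzero curl is a vortex.

vortex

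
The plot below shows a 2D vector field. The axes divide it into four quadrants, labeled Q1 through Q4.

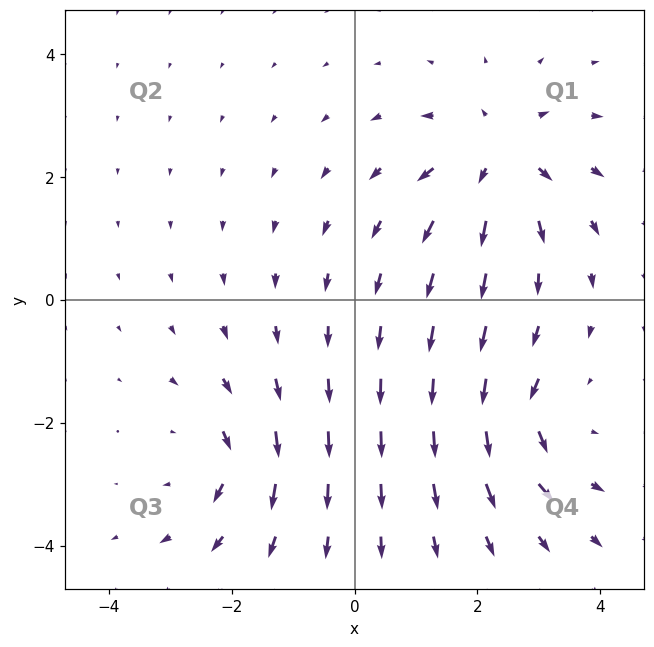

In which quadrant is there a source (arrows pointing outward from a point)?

The source sits at approximately (2.3, 2.3), which lies in quadrant Q1. The divergence there is about +4, positive as expected for a source.

Q1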